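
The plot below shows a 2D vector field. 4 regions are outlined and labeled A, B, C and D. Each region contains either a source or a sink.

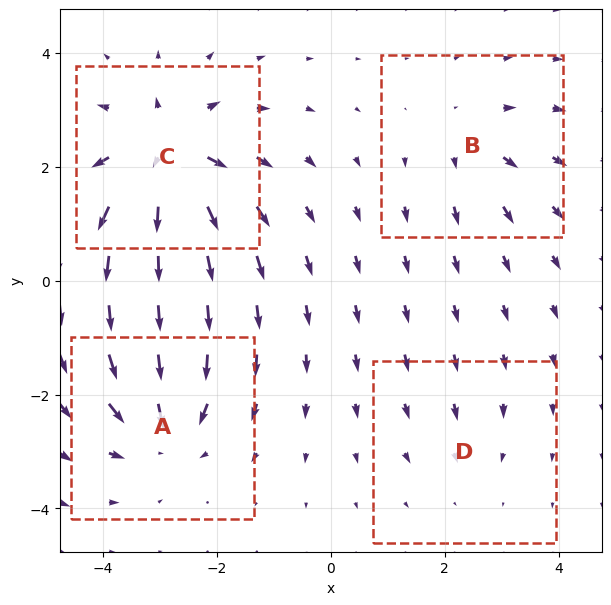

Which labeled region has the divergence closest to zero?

Divergence at each region's feature centre — A: about -6, B: about +4, C: about +8, D: about -2. Region D is closest to zero.

D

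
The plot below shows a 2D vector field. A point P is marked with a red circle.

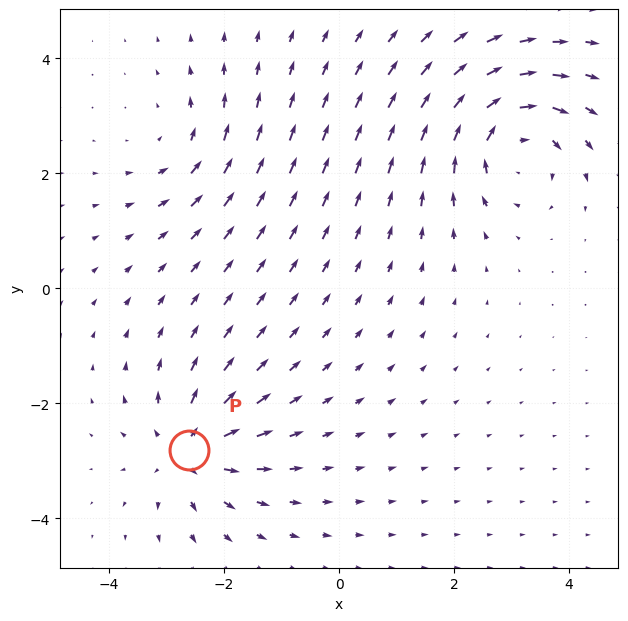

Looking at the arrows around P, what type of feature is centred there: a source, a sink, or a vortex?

source

At P (-2.6, -2.8) the arrows spread outward. Divergence about +5, curl ≈0 — positive divergence with near-zero curl is a source.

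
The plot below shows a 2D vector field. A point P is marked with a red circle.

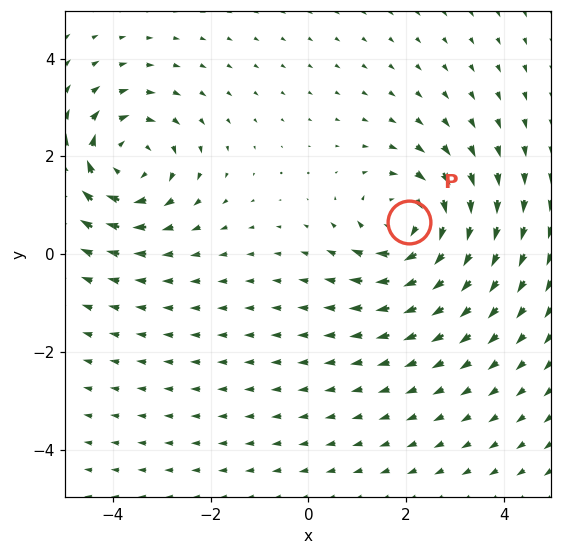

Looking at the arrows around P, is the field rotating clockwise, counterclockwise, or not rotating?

clockwise

Near P at (2.1, 0.6) the arrows circulate clockwise. The curl (z-component) there is about -3; negative curl means clockwise rotation.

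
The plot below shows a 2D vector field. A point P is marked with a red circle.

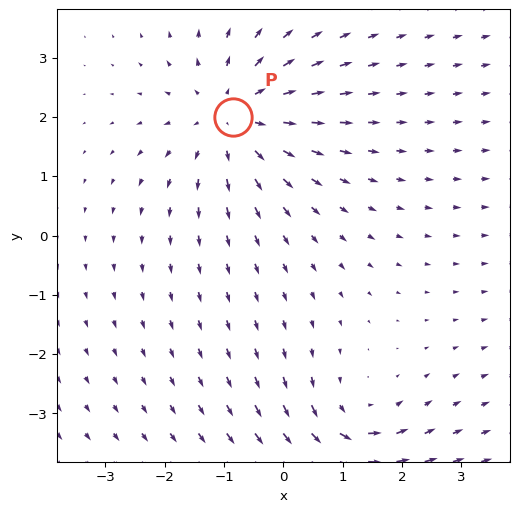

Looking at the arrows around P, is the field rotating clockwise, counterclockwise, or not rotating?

not rotating

Near P at (-0.9, 2.0) the arrows show no circulation. The curl there is ≈0.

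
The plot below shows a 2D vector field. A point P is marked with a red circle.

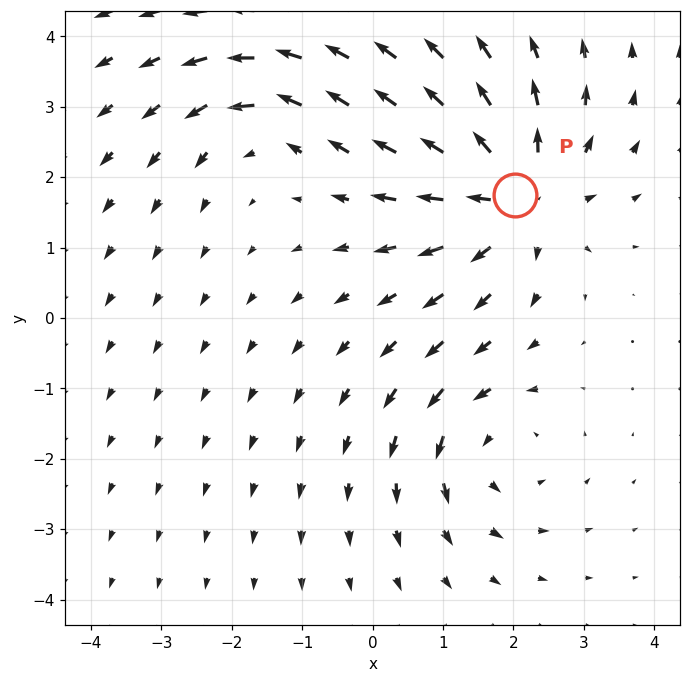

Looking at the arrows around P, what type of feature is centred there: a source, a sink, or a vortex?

source

At P (2.0, 1.7) the arrows spread outward. Divergence about +5, curl ≈0 — positive divergence with near-zero curl is a source.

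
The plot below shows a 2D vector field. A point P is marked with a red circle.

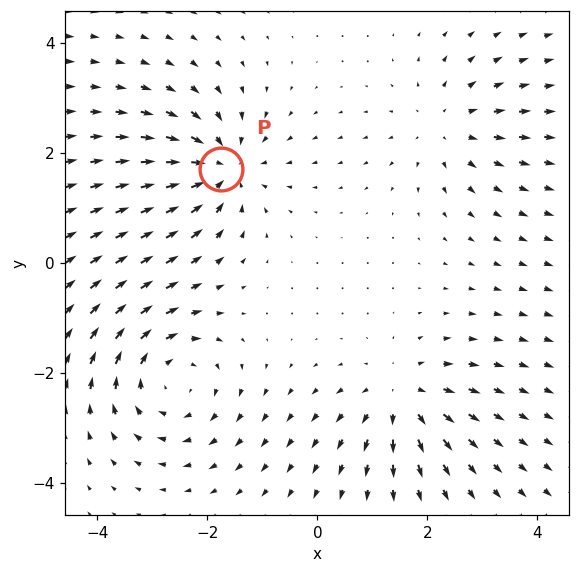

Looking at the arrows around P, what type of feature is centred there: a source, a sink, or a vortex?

sink

At P (-1.8, 1.7) the arrows converge inward. Divergence about -5, curl ≈0 — negative divergence with near-zero curl is a sink.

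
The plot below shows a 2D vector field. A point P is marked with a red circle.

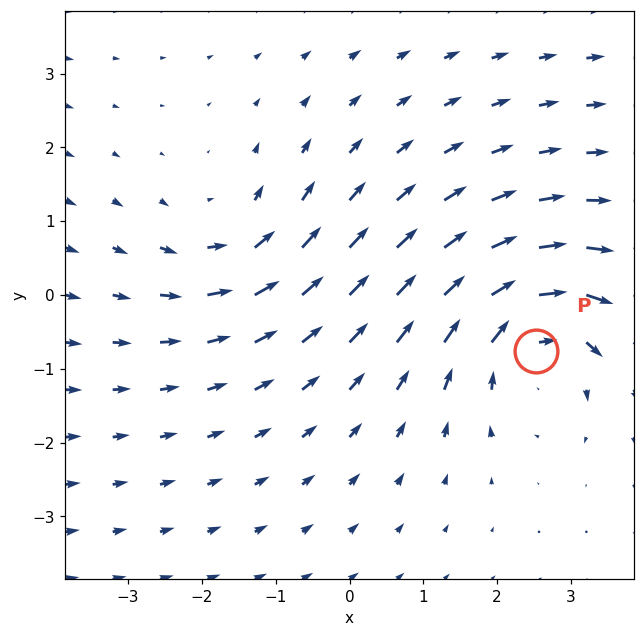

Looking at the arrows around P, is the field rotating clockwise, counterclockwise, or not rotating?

clockwise

Near P at (2.5, -0.8) the arrows circulate clockwise. The curl (z-component) there is about -4; negative curl means clockwise rotation.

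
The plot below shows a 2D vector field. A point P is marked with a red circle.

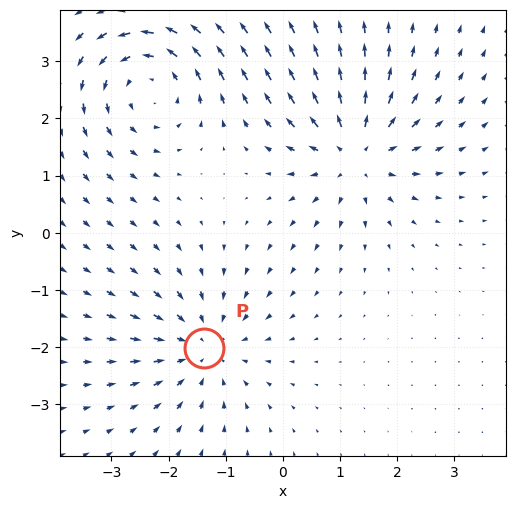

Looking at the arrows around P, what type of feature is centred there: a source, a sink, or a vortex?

At P (-1.4, -2.0) the arrows converge inward. Divergence about -4, curl ≈0 — negative divergence with near-zero curl is a sink.

sink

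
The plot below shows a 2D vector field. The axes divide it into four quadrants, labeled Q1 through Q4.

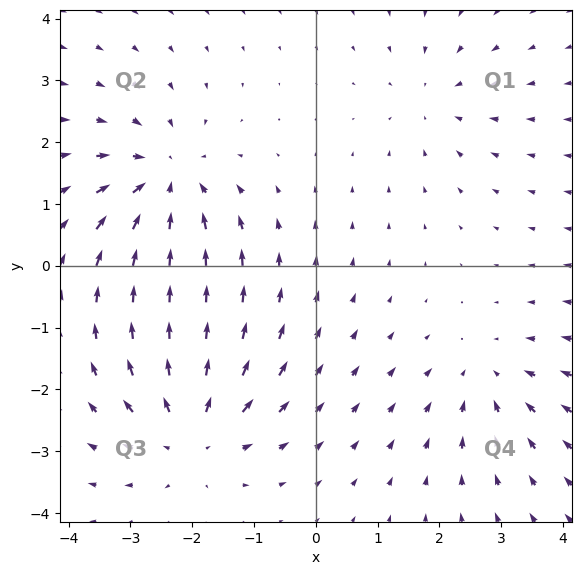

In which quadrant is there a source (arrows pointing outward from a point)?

Q3

The source sits at approximately (-2.0, -2.7), which lies in quadrant Q3. The divergence there is about +4, positive as expected for a source.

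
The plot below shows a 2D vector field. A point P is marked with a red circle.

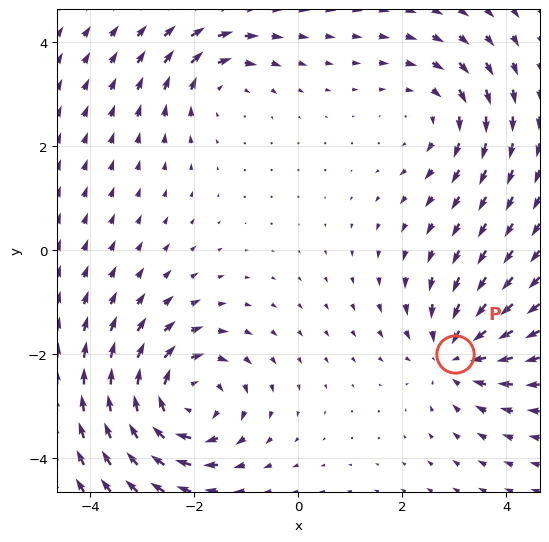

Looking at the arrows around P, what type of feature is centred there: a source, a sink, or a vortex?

At P (3.0, -2.0) the arrows converge inward. Divergence about -4, curl ≈0 — negative divergence with near-zero curl is a sink.

sink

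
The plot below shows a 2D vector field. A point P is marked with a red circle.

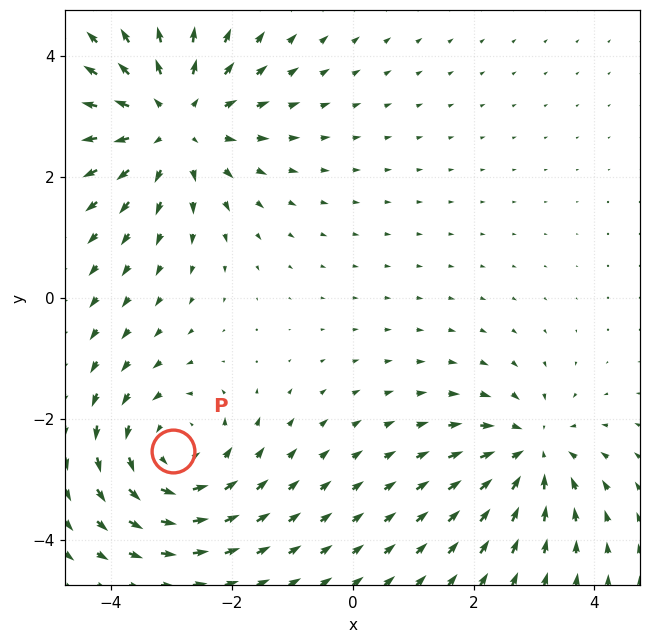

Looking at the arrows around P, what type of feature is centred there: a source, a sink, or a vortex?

vortex

At P (-3.0, -2.5) the arrows circulate counterclockwise. Divergence ≈0, curl about +4 — near-zero divergence with nonzero curl is a vortex.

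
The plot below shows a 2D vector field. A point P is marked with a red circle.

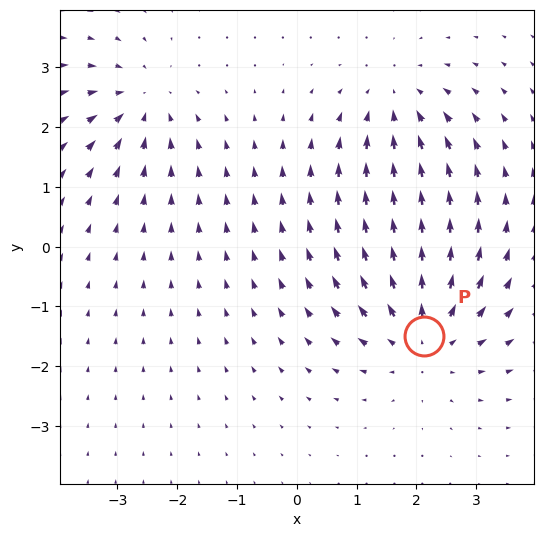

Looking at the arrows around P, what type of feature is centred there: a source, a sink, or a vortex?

source

At P (2.1, -1.5) the arrows spread outward. Divergence about +4, curl ≈0 — positive divergence with near-zero curl is a source.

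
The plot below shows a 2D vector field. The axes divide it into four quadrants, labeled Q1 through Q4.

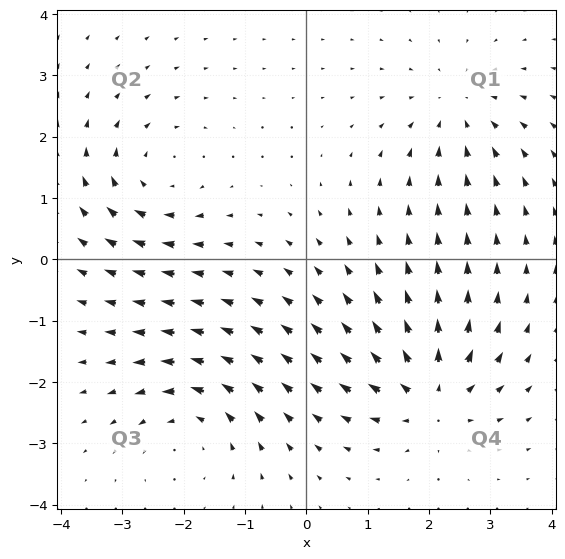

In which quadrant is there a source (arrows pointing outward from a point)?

The source sits at approximately (2.0, -2.2), which lies in quadrant Q4. The divergence there is about +5, positive as expected for a source.

Q4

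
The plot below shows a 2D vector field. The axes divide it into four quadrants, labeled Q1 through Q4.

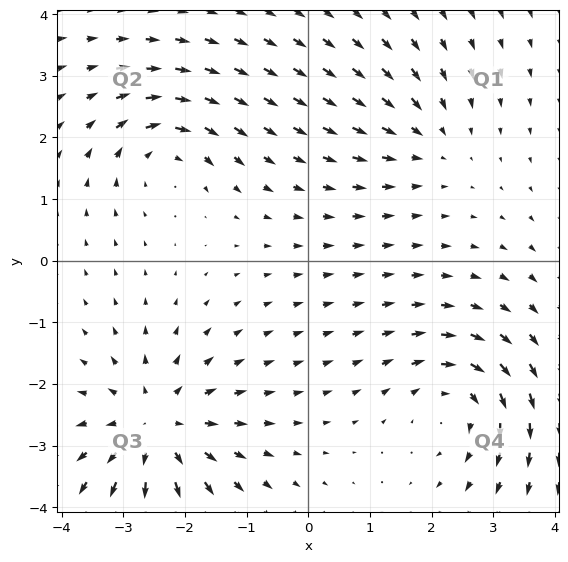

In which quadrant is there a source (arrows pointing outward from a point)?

The source sits at approximately (-2.5, -2.7), which lies in quadrant Q3. The divergence there is about +5, positive as expected for a source.

Q3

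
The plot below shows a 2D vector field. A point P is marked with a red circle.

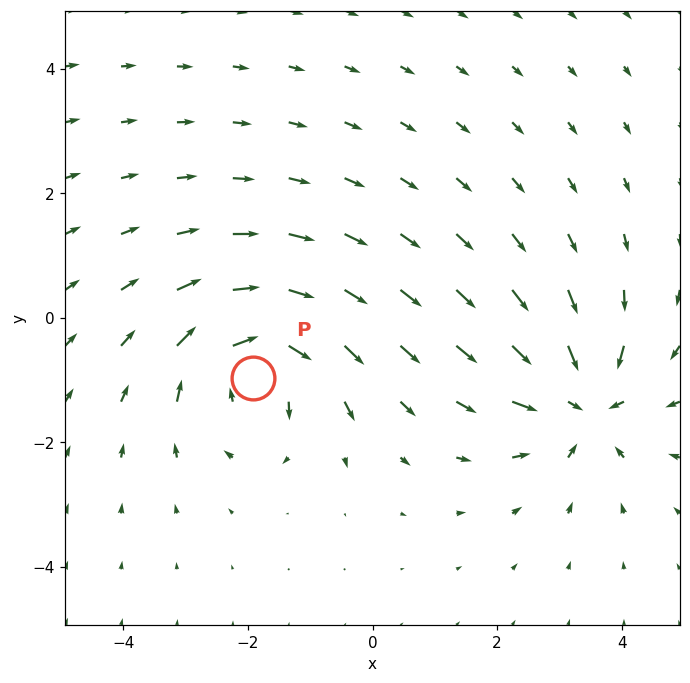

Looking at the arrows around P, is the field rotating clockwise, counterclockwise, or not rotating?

Near P at (-1.9, -1.0) the arrows circulate clockwise. The curl (z-component) there is about -5; negative curl means clockwise rotation.

clockwise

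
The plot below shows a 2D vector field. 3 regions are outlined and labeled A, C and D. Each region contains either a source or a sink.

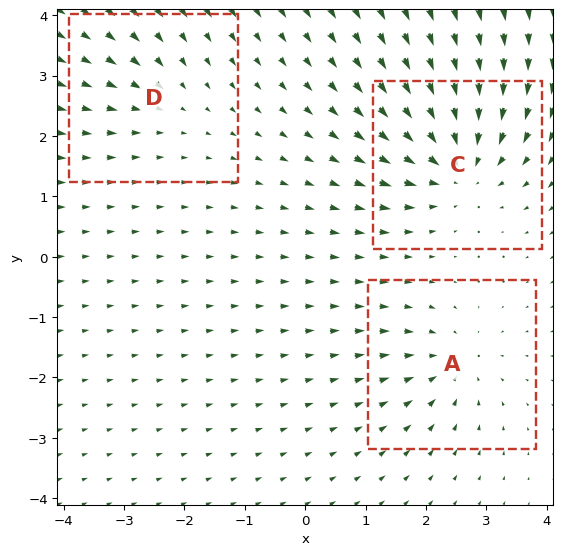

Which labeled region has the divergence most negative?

C

Divergence at each region's feature centre — A: about -4, C: about -6, D: about -2. Region C is most negative.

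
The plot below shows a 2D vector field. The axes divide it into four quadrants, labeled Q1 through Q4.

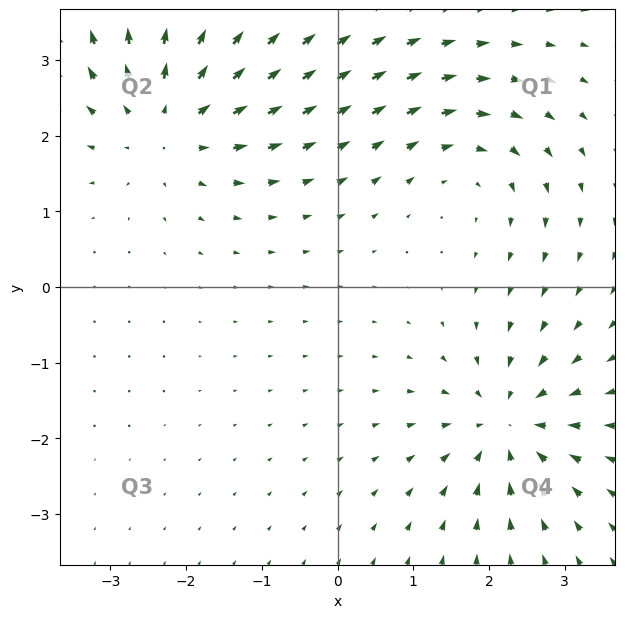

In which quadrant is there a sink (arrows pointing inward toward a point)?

Q4

The sink sits at approximately (2.2, -1.8), which lies in quadrant Q4. The divergence there is about -5, negative as expected for a sink.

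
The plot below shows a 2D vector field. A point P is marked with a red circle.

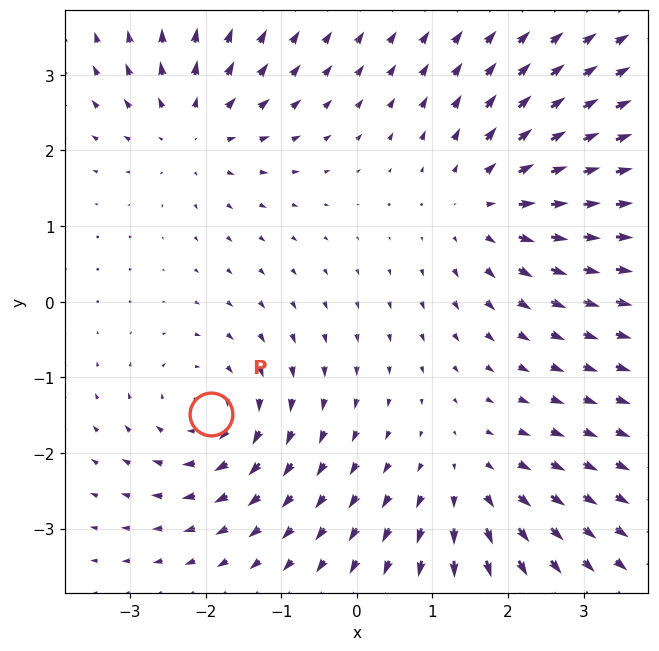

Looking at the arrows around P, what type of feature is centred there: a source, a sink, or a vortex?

vortex

At P (-1.9, -1.5) the arrows circulate clockwise. Divergence ≈0, curl about -5 — near-zero divergence with nonzero curl is a vortex.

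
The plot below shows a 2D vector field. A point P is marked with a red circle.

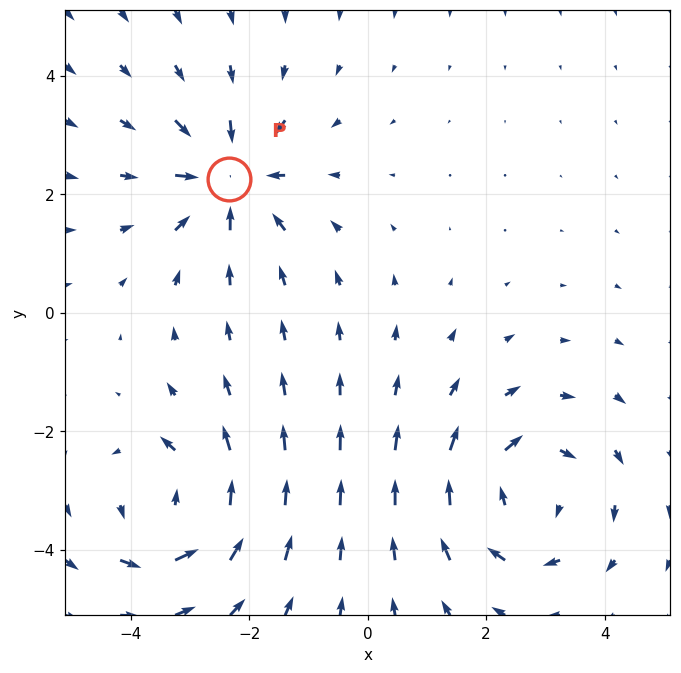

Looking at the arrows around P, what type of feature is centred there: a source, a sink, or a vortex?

At P (-2.3, 2.3) the arrows converge inward. Divergence about -4, curl ≈0 — negative divergence with near-zero curl is a sink.

sink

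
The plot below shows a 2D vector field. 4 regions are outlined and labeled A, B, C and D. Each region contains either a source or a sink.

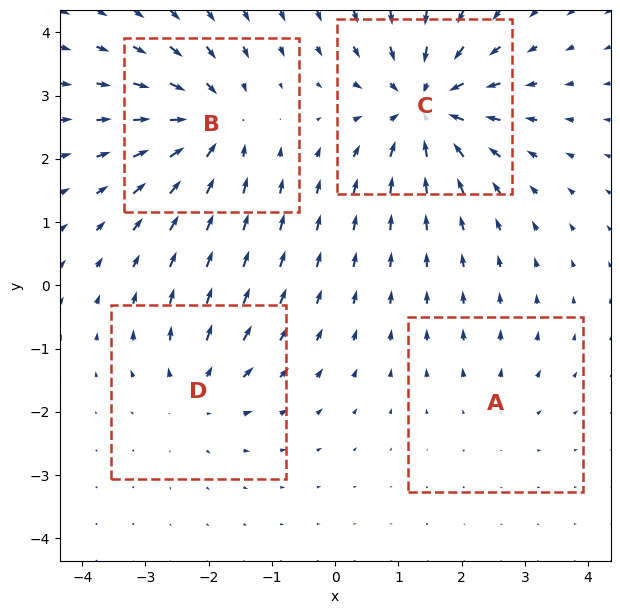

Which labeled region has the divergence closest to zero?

A

Divergence at each region's feature centre — A: about +2, B: about -6, C: about -7, D: about +4. Region A is closest to zero.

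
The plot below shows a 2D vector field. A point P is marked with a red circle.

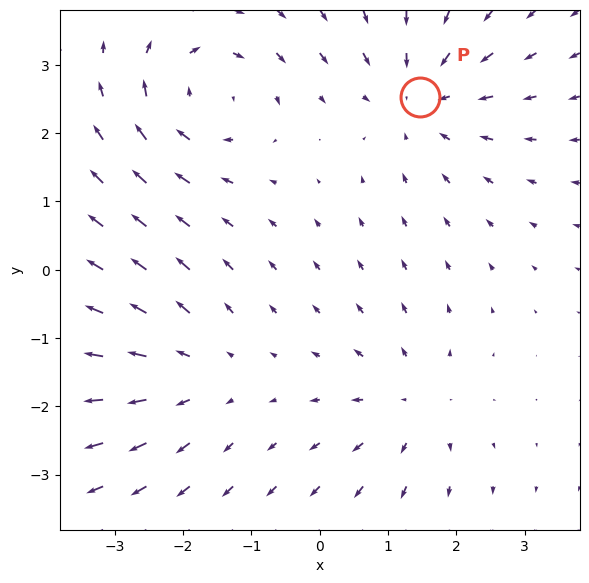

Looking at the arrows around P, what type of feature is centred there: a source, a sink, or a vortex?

At P (1.5, 2.5) the arrows converge inward. Divergence about -4, curl ≈0 — negative divergence with near-zero curl is a sink.

sink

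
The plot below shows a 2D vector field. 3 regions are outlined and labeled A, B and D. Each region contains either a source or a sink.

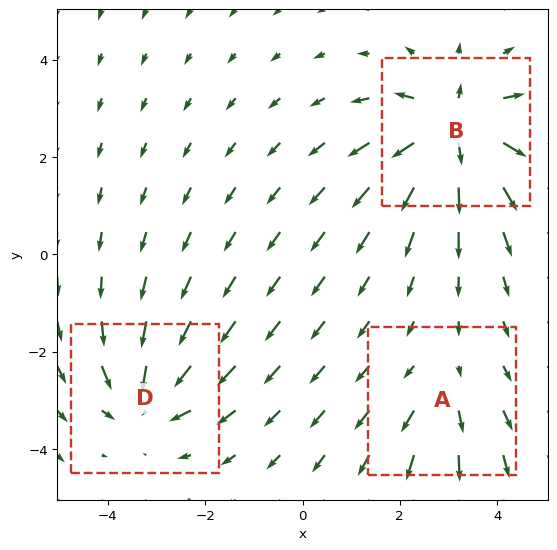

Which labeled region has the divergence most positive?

Divergence at each region's feature centre — A: about +2, B: about +6, D: about -4. Region B is most positive.

B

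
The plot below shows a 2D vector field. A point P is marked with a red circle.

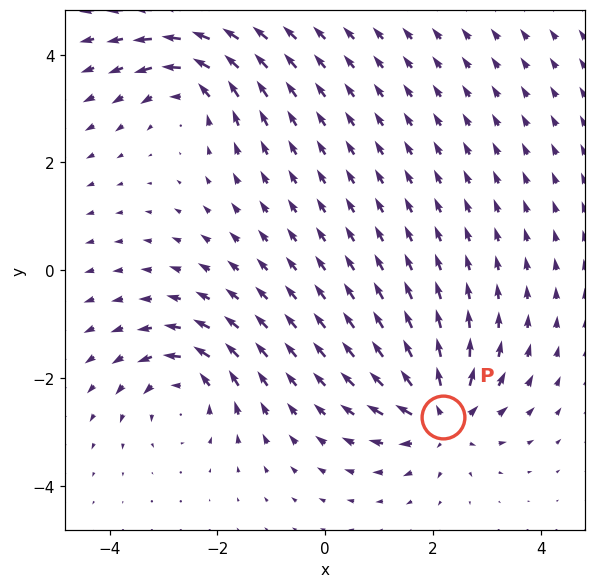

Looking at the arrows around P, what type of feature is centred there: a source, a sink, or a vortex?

At P (2.2, -2.7) the arrows spread outward. Divergence about +7, curl ≈0 — positive divergence with near-zero curl is a source.

source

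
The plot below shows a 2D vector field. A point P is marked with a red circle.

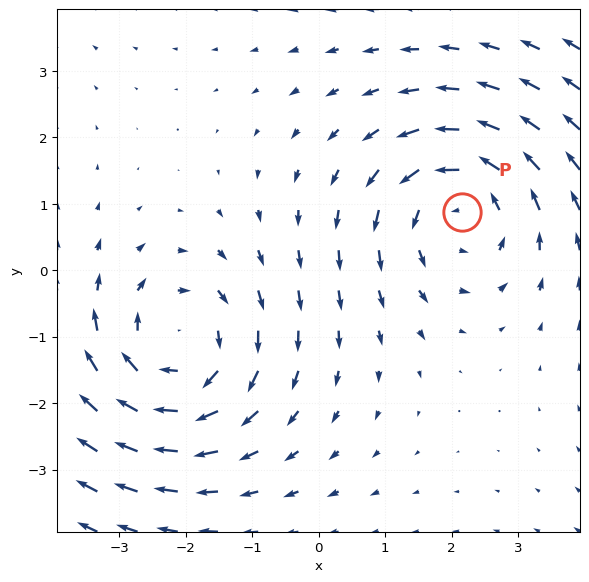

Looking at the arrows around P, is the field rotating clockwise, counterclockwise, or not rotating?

counterclockwise

Near P at (2.2, 0.9) the arrows circulate counterclockwise. The curl (z-component) there is about +4; positive curl means counterclockwise rotation.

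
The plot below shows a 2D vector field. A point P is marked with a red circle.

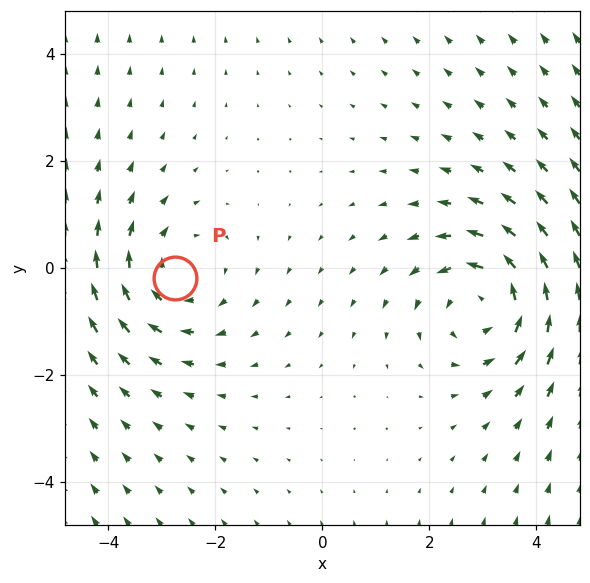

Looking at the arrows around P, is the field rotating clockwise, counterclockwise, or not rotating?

clockwise

Near P at (-2.8, -0.2) the arrows circulate clockwise. The curl (z-component) there is about -2; negative curl means clockwise rotation.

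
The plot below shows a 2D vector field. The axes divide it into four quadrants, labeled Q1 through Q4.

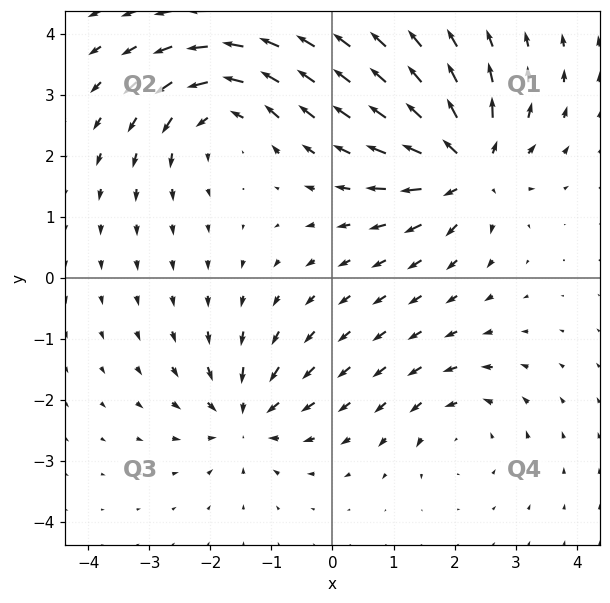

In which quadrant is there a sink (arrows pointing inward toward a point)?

Q3

The sink sits at approximately (-1.4, -2.3), which lies in quadrant Q3. The divergence there is about -5, negative as expected for a sink.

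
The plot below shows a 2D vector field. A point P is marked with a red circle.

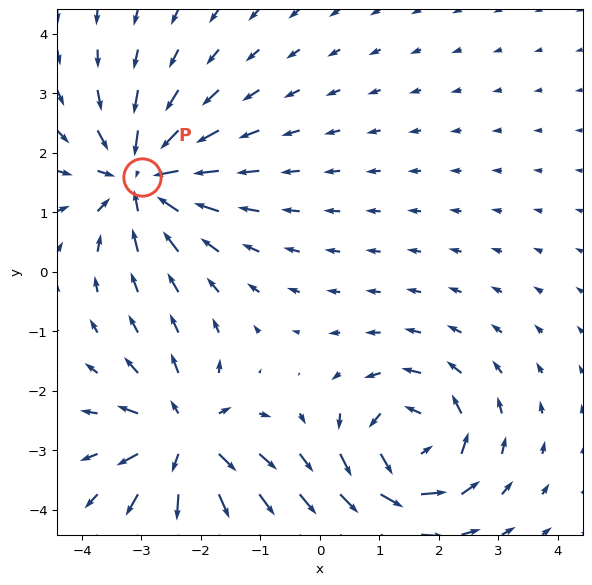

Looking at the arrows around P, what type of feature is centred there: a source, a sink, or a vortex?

sink

At P (-3.0, 1.6) the arrows converge inward. Divergence about -5, curl ≈0 — negative divergence with near-zero curl is a sink.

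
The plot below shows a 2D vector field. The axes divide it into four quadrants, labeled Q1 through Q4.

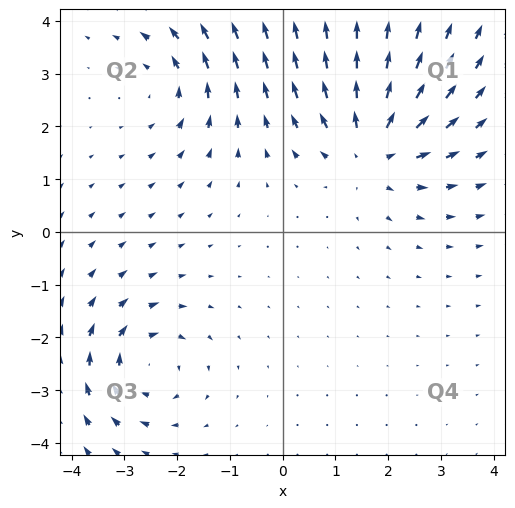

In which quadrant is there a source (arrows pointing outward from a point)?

The source sits at approximately (1.7, 1.6), which lies in quadrant Q1. The divergence there is about +4, positive as expected for a source.

Q1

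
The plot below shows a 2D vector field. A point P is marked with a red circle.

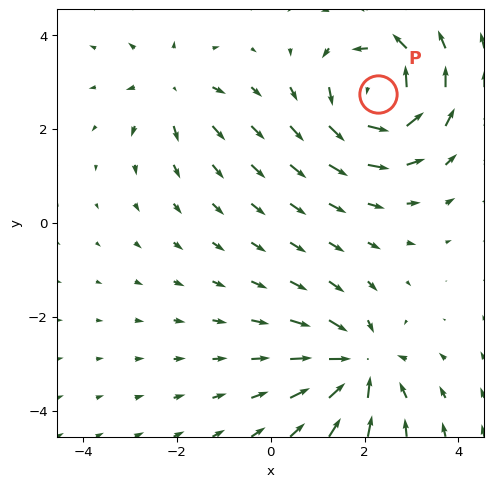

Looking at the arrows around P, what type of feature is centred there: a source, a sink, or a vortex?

vortex

At P (2.3, 2.8) the arrows circulate counterclockwise. Divergence ≈0, curl about +6 — near-zero divergence with nonzero curl is a vortex.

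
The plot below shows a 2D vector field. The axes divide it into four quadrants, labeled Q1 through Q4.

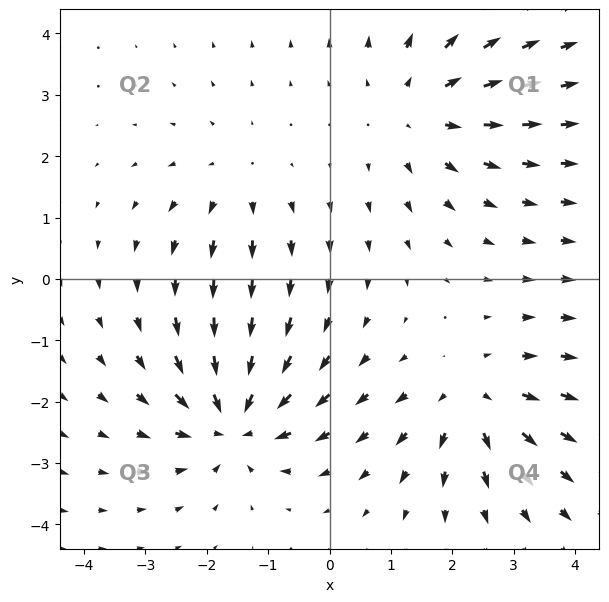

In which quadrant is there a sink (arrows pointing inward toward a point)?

Q3

The sink sits at approximately (-1.6, -2.3), which lies in quadrant Q3. The divergence there is about -6, negative as expected for a sink.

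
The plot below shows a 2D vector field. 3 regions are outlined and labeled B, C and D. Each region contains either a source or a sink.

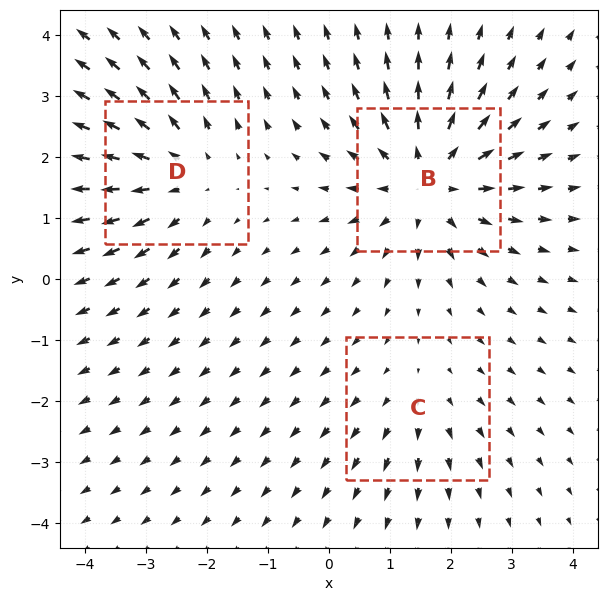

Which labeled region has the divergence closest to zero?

C

Divergence at each region's feature centre — B: about +4, C: about +2, D: about +3. Region C is closest to zero.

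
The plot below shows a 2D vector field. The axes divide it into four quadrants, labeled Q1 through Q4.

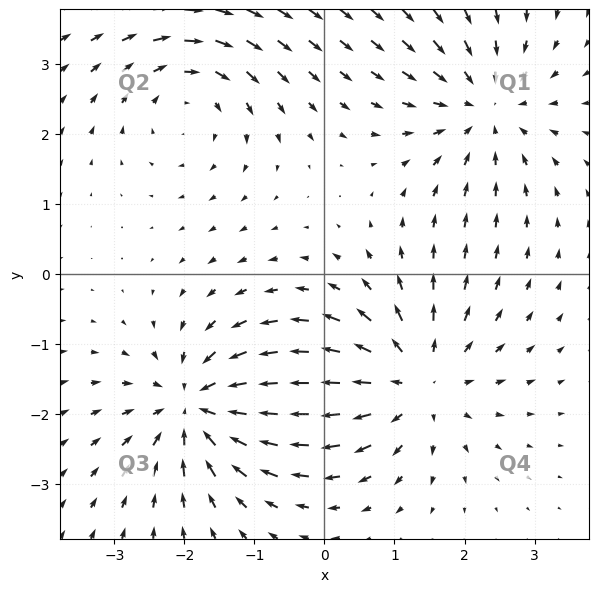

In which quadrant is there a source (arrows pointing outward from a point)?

Q4

The source sits at approximately (1.3, -1.5), which lies in quadrant Q4. The divergence there is about +4, positive as expected for a source.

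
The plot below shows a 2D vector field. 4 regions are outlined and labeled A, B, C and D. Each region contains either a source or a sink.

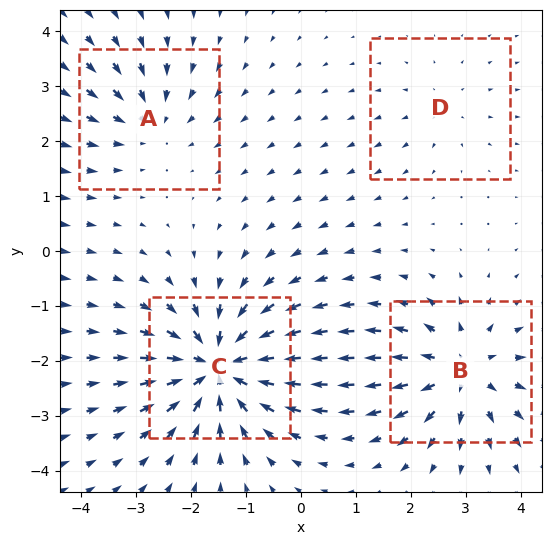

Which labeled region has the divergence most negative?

Divergence at each region's feature centre — A: about -4, B: about +5, C: about -7, D: about +2. Region C is most negative.

C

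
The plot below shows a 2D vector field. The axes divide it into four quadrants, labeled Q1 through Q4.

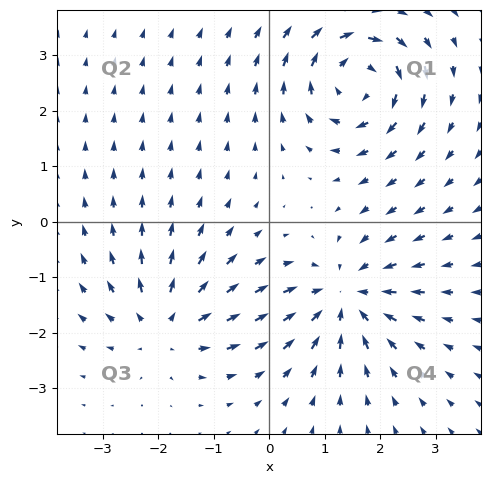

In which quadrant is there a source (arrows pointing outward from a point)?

Q3

The source sits at approximately (-1.9, -1.9), which lies in quadrant Q3. The divergence there is about +4, positive as expected for a source.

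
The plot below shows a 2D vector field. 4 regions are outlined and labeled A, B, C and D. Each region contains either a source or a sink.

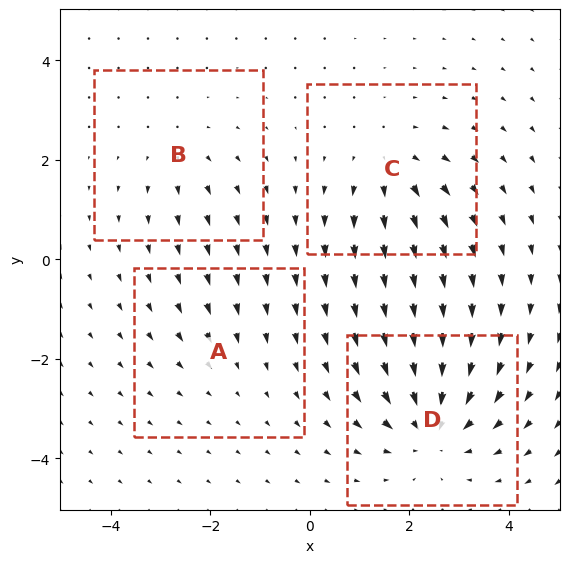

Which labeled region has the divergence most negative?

Divergence at each region's feature centre — A: about -2, B: about +3, C: about +4, D: about -6. Region D is most negative.

D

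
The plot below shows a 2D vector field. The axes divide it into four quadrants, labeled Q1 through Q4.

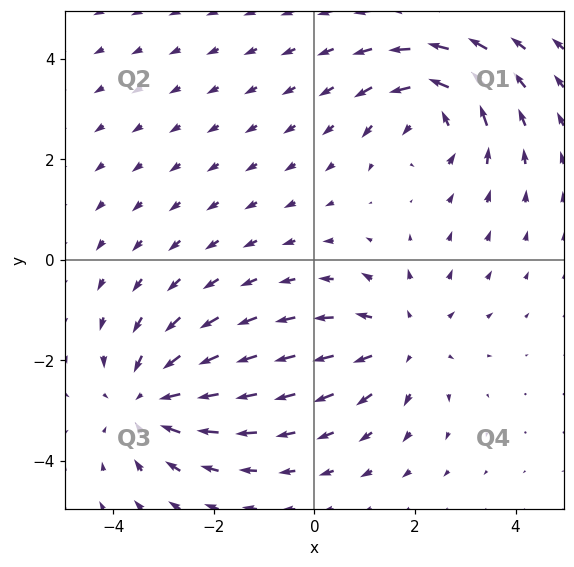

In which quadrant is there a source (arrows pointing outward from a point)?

Q4

The source sits at approximately (1.8, -1.6), which lies in quadrant Q4. The divergence there is about +3, positive as expected for a source.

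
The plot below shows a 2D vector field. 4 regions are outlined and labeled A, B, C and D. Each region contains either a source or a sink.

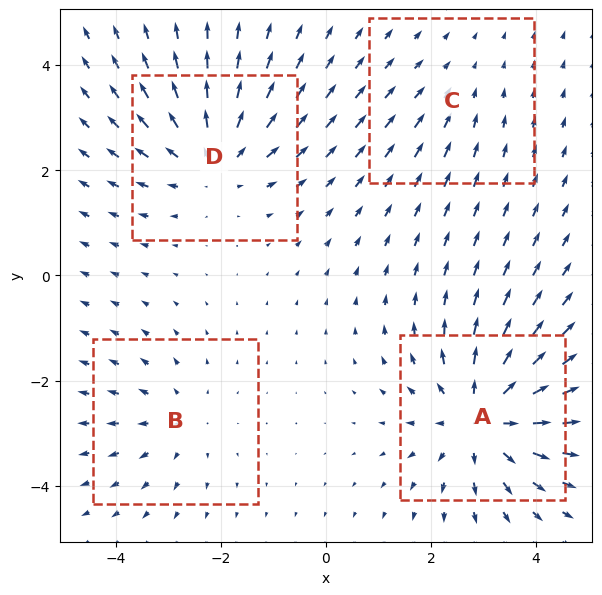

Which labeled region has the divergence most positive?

A

Divergence at each region's feature centre — A: about +6, B: about +3, C: about -2, D: about +5. Region A is most positive.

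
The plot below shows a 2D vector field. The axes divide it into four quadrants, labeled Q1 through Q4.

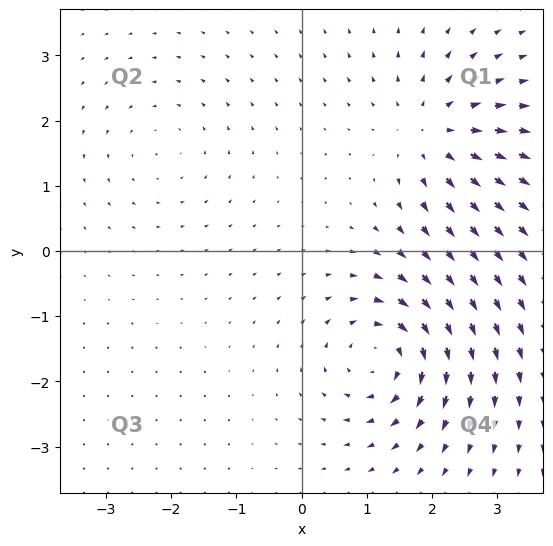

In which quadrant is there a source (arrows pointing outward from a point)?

The source sits at approximately (2.0, 1.8), which lies in quadrant Q1. The divergence there is about +5, positive as expected for a source.

Q1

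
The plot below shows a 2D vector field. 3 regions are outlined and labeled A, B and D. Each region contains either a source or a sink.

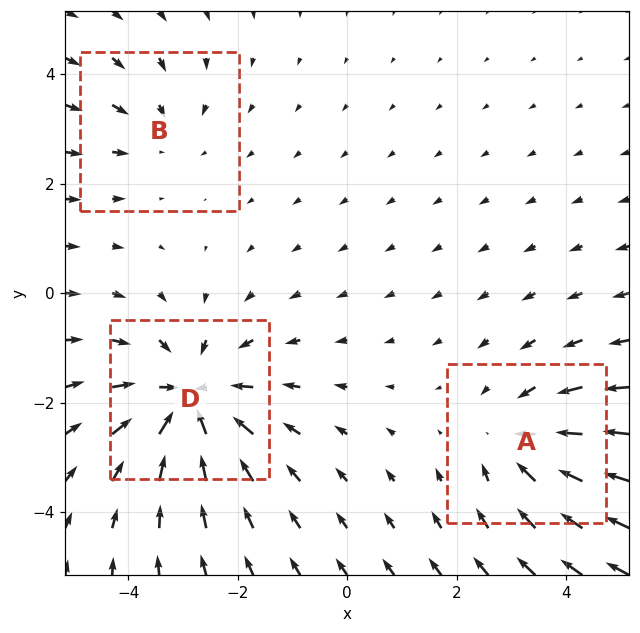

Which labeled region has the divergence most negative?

Divergence at each region's feature centre — A: about -3, B: about -2, D: about -4. Region D is most negative.

D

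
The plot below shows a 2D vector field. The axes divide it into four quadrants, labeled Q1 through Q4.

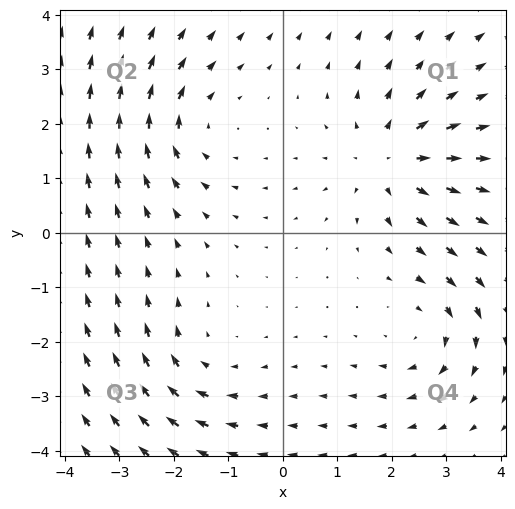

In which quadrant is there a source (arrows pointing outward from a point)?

Q1

The source sits at approximately (2.0, 1.4), which lies in quadrant Q1. The divergence there is about +4, positive as expected for a source.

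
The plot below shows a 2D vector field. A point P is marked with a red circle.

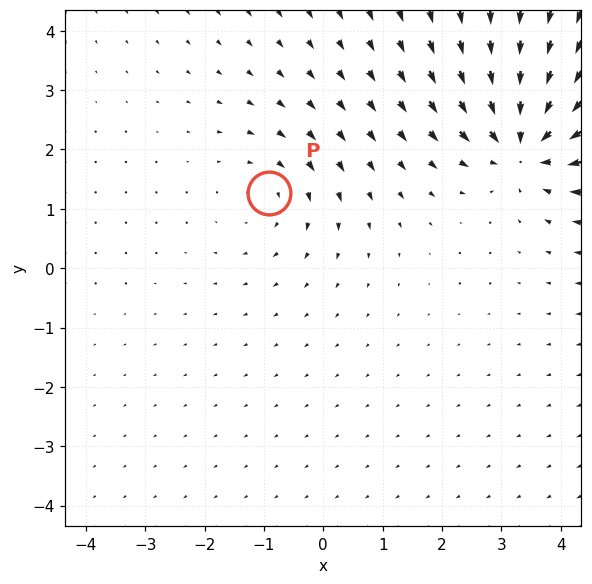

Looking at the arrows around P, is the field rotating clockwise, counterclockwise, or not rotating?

clockwise

Near P at (-0.9, 1.3) the arrows circulate clockwise. The curl (z-component) there is about -2; negative curl means clockwise rotation.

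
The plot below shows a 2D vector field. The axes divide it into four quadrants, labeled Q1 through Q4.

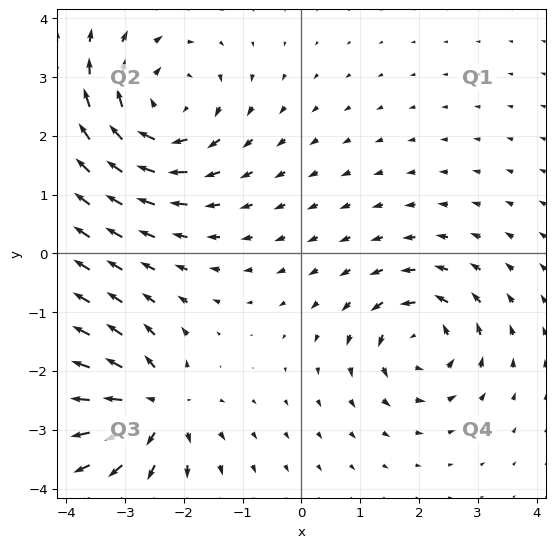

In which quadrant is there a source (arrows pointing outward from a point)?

Q3

The source sits at approximately (-2.5, -2.6), which lies in quadrant Q3. The divergence there is about +6, positive as expected for a source.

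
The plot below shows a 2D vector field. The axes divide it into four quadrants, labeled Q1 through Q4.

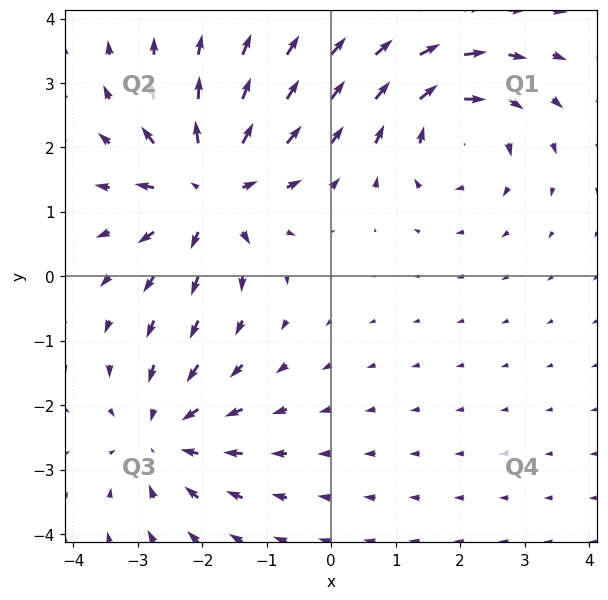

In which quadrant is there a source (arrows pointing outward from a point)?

Q2

The source sits at approximately (-1.9, 1.3), which lies in quadrant Q2. The divergence there is about +6, positive as expected for a source.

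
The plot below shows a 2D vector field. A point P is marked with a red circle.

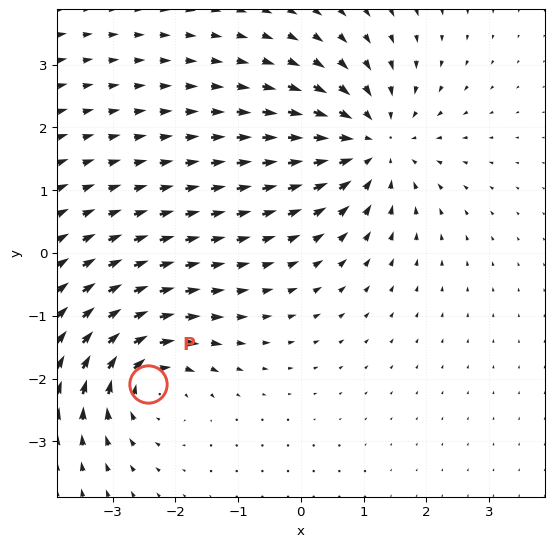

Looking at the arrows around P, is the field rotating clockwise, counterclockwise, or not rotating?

clockwise

Near P at (-2.4, -2.1) the arrows circulate clockwise. The curl (z-component) there is about -5; negative curl means clockwise rotation.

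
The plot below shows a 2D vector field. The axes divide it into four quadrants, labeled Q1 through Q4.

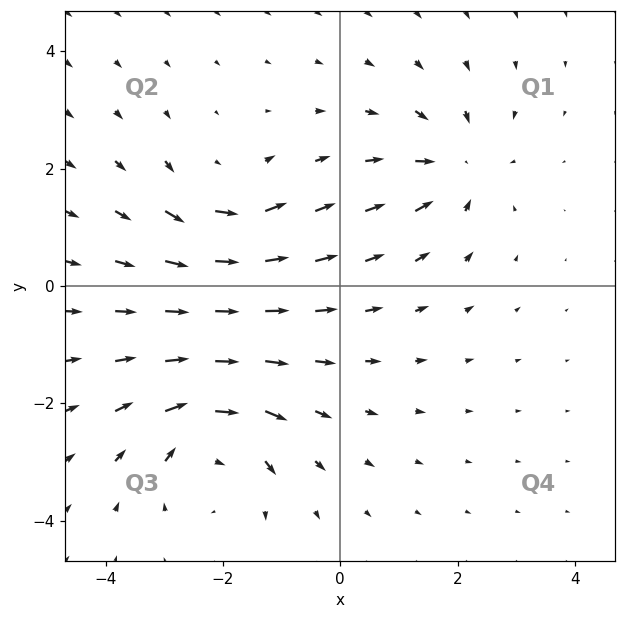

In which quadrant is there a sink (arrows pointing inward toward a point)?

Q1

The sink sits at approximately (2.0, 2.0), which lies in quadrant Q1. The divergence there is about -5, negative as expected for a sink.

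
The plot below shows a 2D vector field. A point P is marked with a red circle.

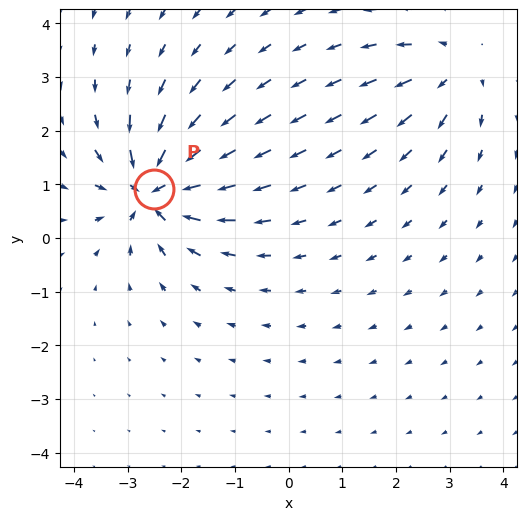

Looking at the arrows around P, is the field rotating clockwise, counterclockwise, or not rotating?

Near P at (-2.5, 0.9) the arrows show no circulation. The curl there is ≈0.

not rotating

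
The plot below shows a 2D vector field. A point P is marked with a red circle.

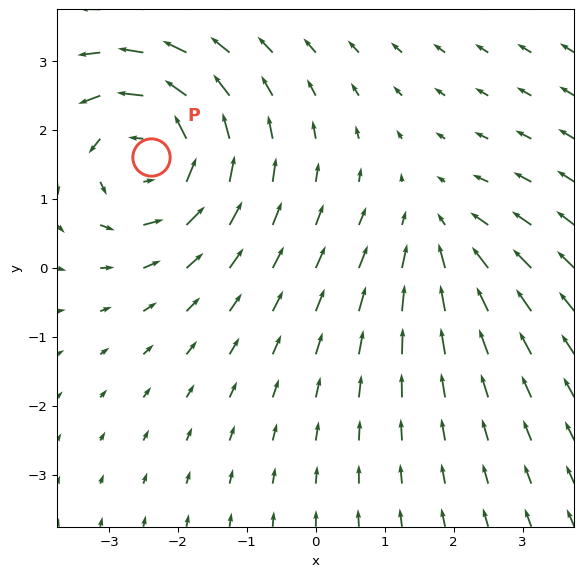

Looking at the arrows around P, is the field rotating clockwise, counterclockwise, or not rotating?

Near P at (-2.4, 1.6) the arrows circulate counterclockwise. The curl (z-component) there is about +5; positive curl means counterclockwise rotation.

counterclockwise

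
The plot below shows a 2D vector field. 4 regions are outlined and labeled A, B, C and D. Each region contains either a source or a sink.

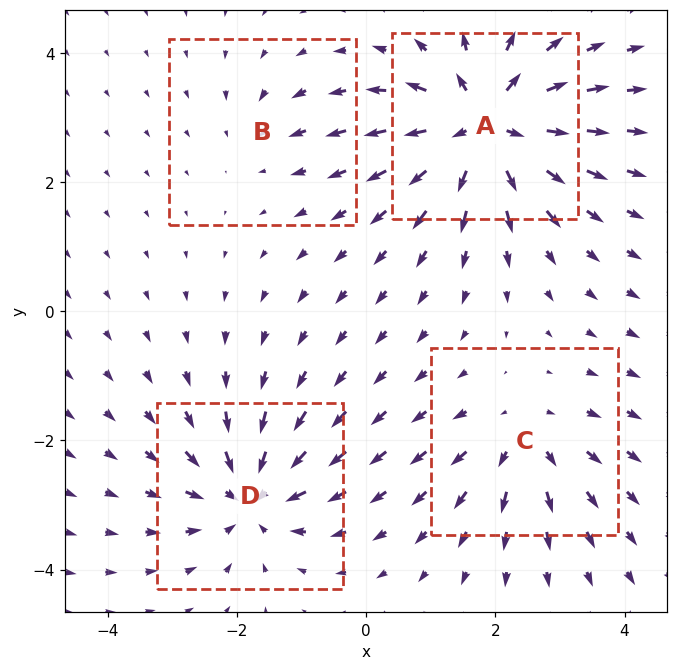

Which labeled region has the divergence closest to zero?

B

Divergence at each region's feature centre — A: about +8, B: about -2, C: about +4, D: about -6. Region B is closest to zero.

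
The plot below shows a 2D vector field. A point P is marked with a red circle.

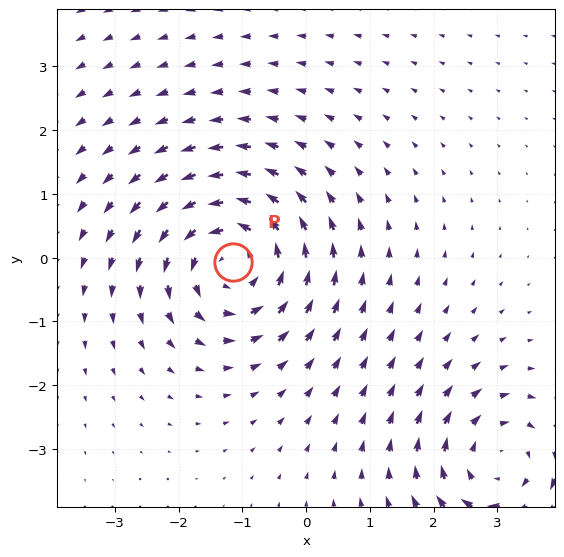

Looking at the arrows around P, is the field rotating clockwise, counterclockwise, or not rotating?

counterclockwise

Near P at (-1.1, -0.1) the arrows circulate counterclockwise. The curl (z-component) there is about +5; positive curl means counterclockwise rotation.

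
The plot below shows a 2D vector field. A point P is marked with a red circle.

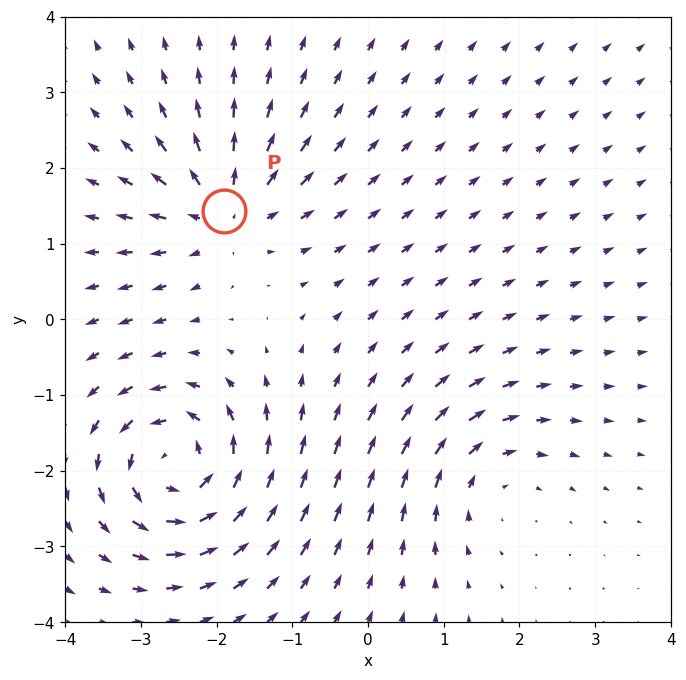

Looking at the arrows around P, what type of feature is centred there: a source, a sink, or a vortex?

source

At P (-1.9, 1.4) the arrows spread outward. Divergence about +4, curl ≈0 — positive divergence with near-zero curl is a source.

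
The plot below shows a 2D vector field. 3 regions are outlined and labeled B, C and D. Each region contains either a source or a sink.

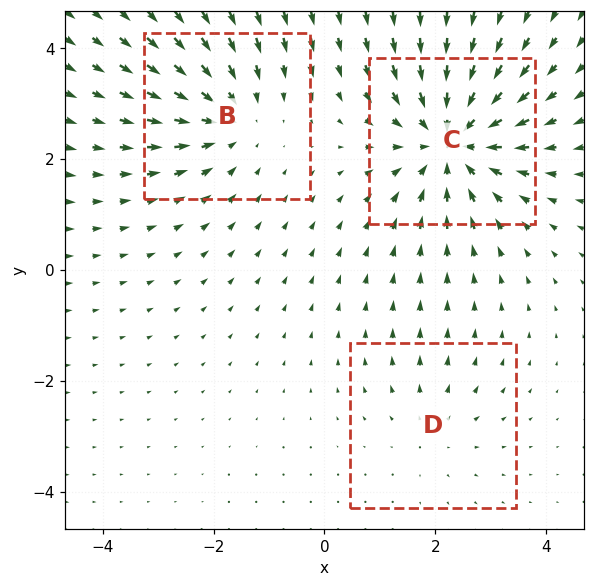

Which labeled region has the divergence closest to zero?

Divergence at each region's feature centre — B: about -3, C: about -5, D: about +2. Region D is closest to zero.

D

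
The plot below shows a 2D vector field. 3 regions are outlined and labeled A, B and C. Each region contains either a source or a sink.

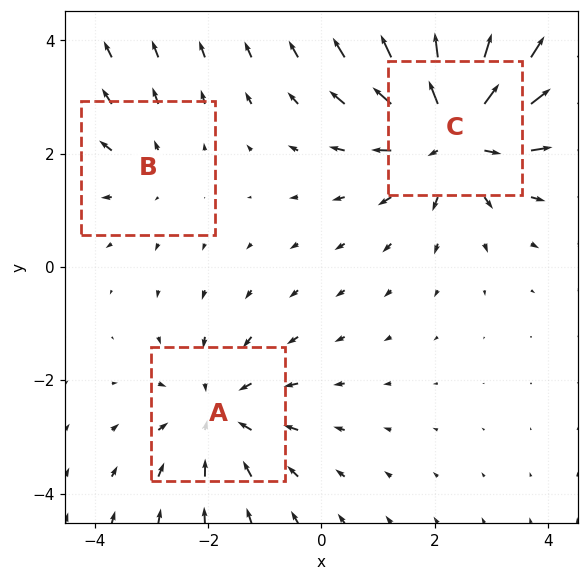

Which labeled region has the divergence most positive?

Divergence at each region's feature centre — A: about -3, B: about +2, C: about +5. Region C is most positive.

C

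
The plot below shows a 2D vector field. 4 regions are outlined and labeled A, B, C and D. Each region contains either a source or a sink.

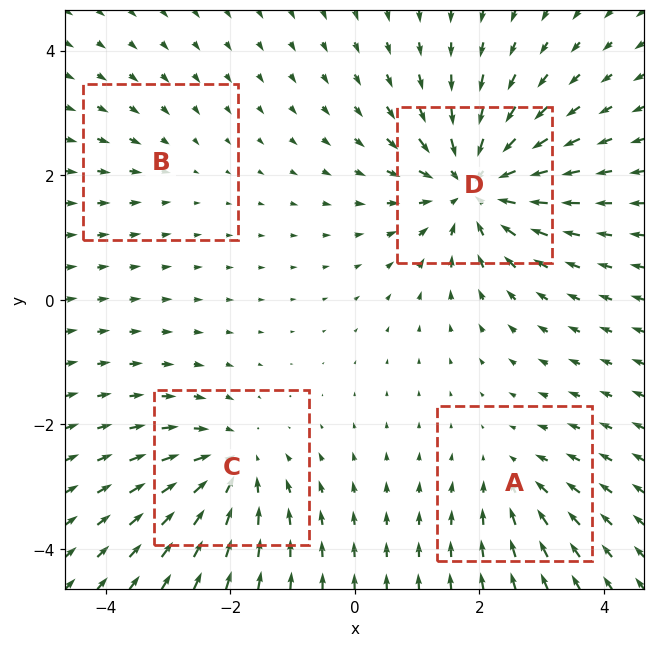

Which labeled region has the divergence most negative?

Divergence at each region's feature centre — A: about -3, B: about -2, C: about -5, D: about -8. Region D is most negative.

D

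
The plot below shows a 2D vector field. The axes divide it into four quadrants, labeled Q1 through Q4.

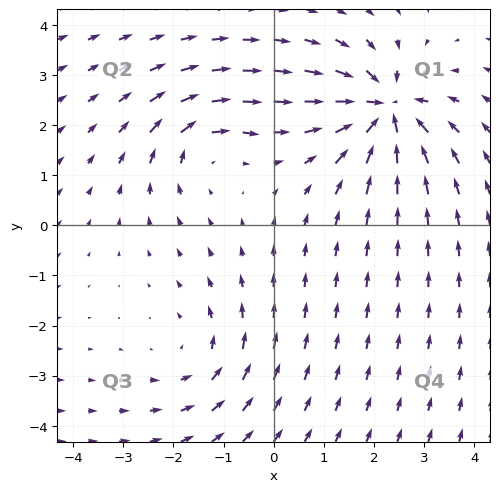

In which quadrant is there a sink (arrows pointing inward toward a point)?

The sink sits at approximately (2.2, 2.3), which lies in quadrant Q1. The divergence there is about -6, negative as expected for a sink.

Q1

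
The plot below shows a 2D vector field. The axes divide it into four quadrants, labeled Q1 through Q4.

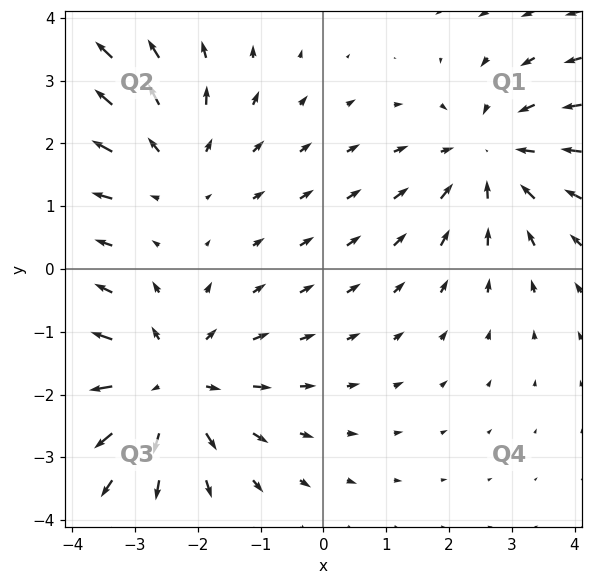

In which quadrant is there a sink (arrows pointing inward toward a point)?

Q1

The sink sits at approximately (2.6, 1.8), which lies in quadrant Q1. The divergence there is about -3, negative as expected for a sink.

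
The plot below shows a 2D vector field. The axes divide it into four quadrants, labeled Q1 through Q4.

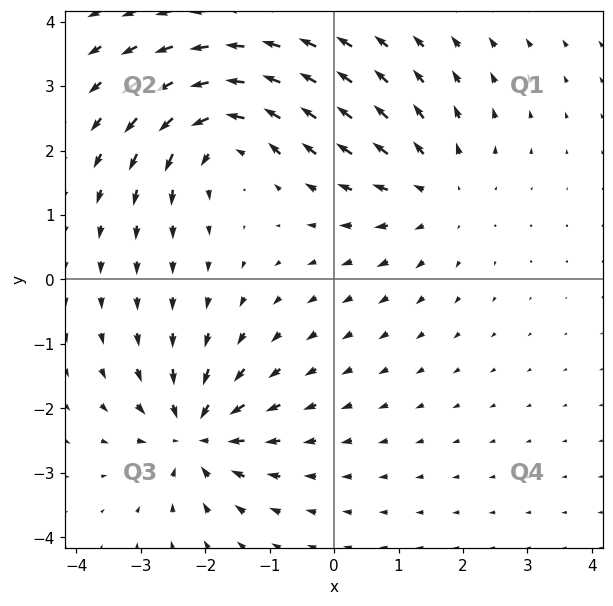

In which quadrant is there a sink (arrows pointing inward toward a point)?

The sink sits at approximately (-2.2, -2.4), which lies in quadrant Q3. The divergence there is about -5, negative as expected for a sink.

Q3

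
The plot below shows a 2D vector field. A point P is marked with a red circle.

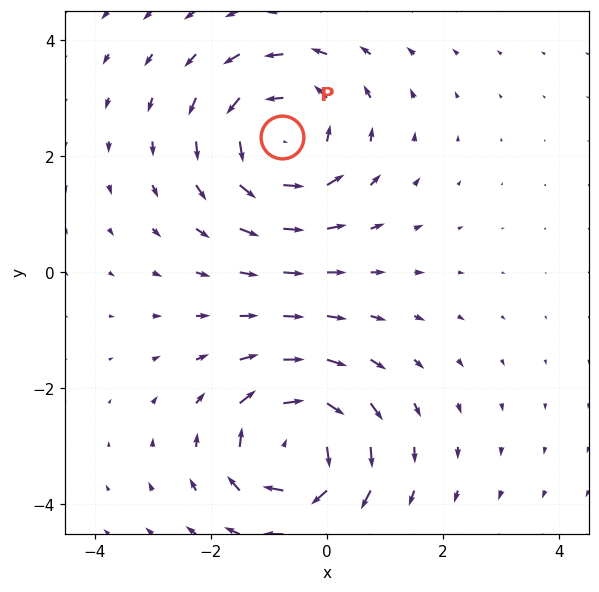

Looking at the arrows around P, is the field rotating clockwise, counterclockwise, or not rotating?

Near P at (-0.8, 2.3) the arrows circulate counterclockwise. The curl (z-component) there is about +3; positive curl means counterclockwise rotation.

counterclockwise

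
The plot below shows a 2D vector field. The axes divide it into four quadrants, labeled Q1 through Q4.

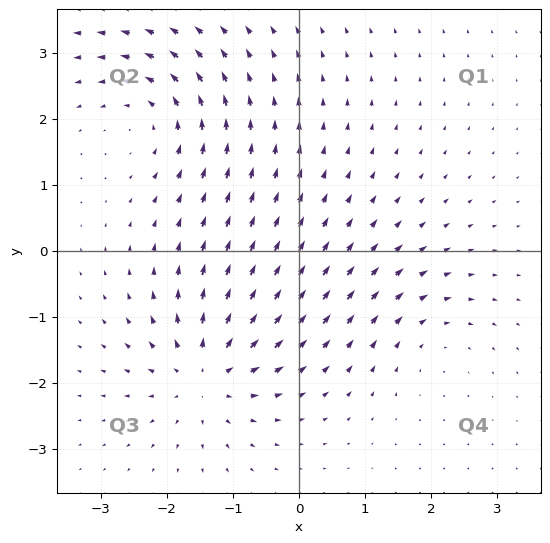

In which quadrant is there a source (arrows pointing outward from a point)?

The source sits at approximately (-1.4, -1.9), which lies in quadrant Q3. The divergence there is about +5, positive as expected for a source.

Q3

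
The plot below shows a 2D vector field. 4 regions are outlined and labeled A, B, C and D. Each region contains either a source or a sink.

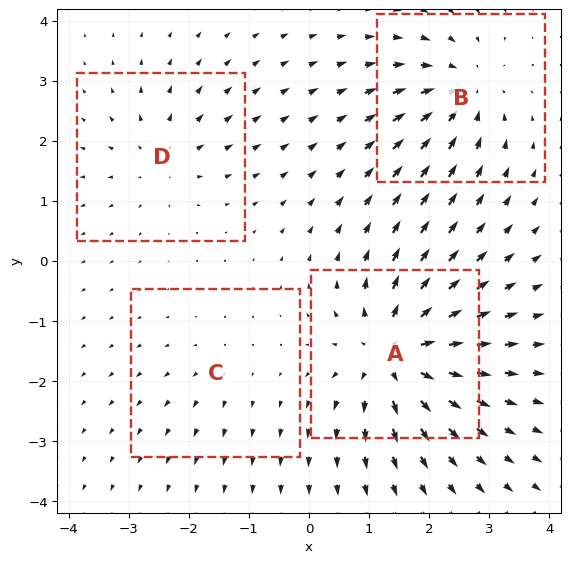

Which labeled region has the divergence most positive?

Divergence at each region's feature centre — A: about +8, B: about -6, C: about +2, D: about +4. Region A is most positive.

A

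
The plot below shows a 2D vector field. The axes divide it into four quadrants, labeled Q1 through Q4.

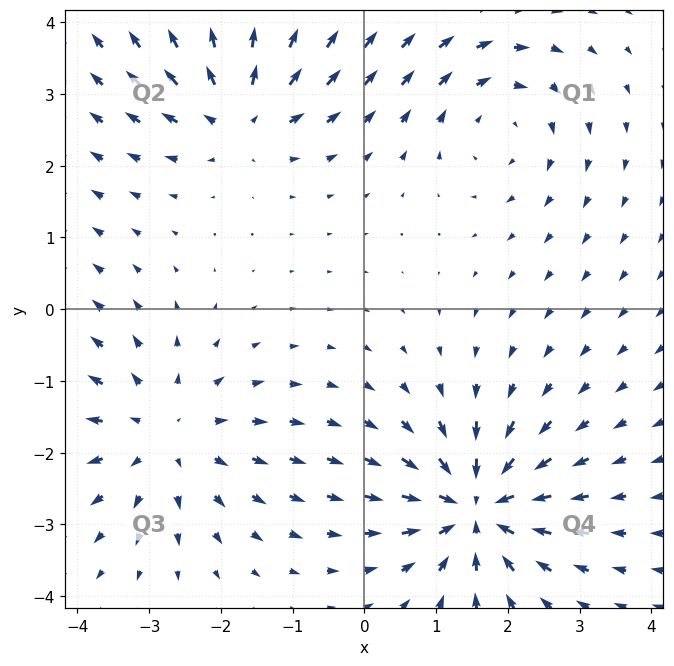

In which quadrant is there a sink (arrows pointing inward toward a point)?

Q4

The sink sits at approximately (1.6, -2.8), which lies in quadrant Q4. The divergence there is about -7, negative as expected for a sink.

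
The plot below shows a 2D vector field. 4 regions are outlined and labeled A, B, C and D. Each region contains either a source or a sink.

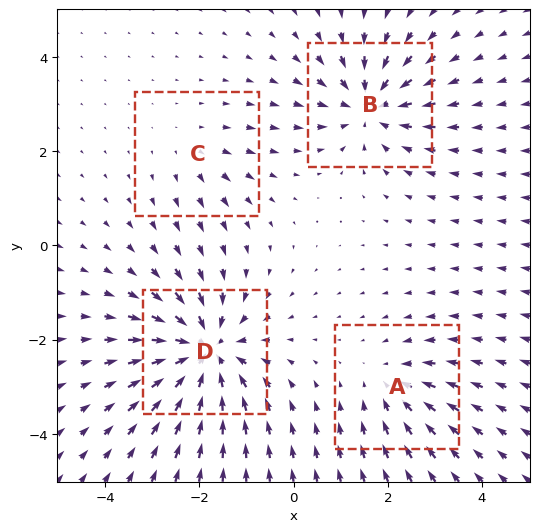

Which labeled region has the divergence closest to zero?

C

Divergence at each region's feature centre — A: about -4, B: about -6, C: about +2, D: about -7. Region C is closest to zero.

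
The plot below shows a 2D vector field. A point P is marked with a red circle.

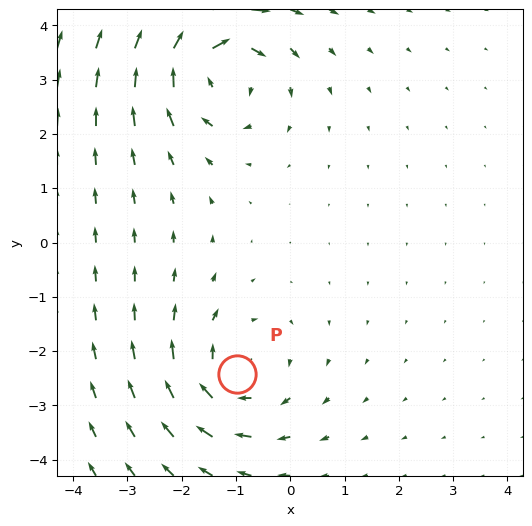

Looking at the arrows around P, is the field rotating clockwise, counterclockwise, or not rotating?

clockwise

Near P at (-1.0, -2.4) the arrows circulate clockwise. The curl (z-component) there is about -4; negative curl means clockwise rotation.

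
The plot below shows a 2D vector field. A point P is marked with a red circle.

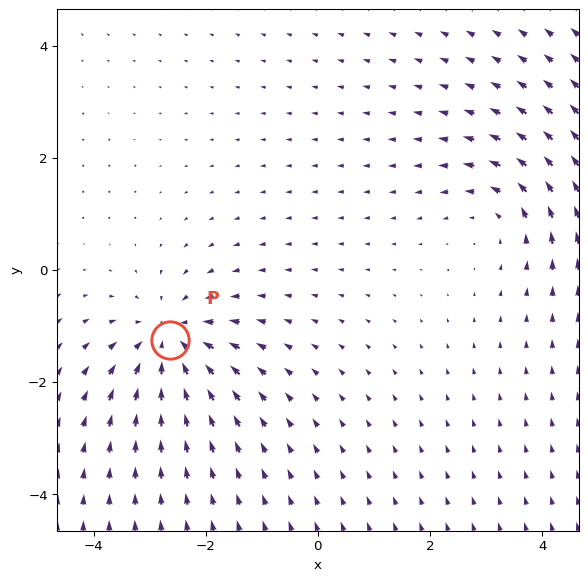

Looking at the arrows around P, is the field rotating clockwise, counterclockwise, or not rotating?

not rotating

Near P at (-2.6, -1.3) the arrows show no circulation. The curl there is ≈0.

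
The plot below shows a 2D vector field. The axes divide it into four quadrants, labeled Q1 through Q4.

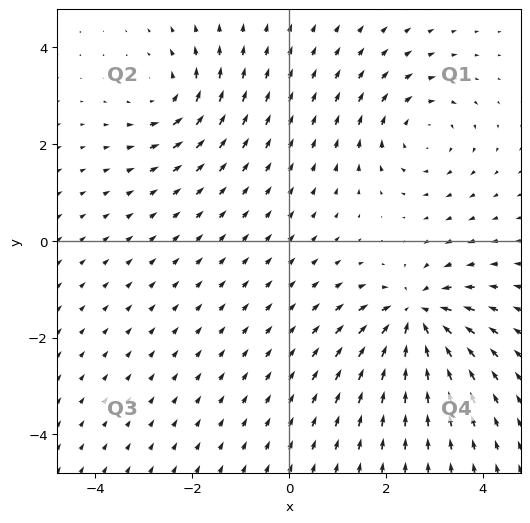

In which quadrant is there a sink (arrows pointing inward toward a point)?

The sink sits at approximately (2.6, -1.6), which lies in quadrant Q4. The divergence there is about -6, negative as expected for a sink.

Q4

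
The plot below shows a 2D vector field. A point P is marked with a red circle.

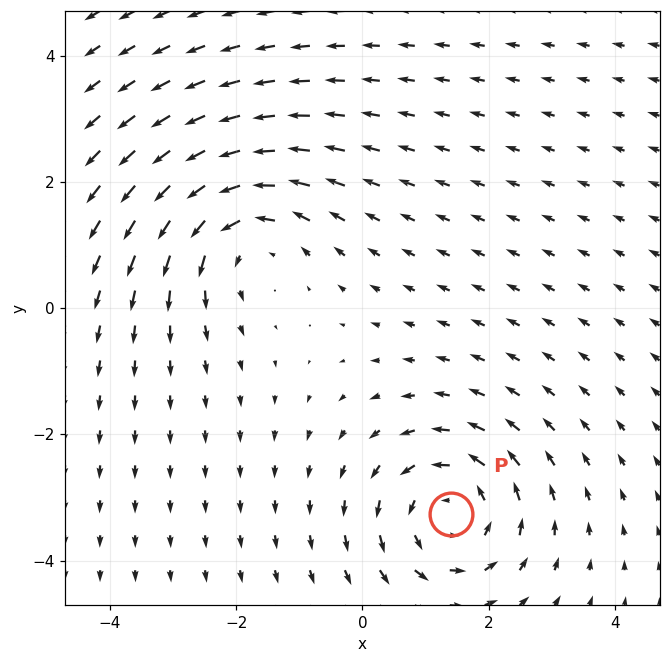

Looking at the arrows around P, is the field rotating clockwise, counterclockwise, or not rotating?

counterclockwise

Near P at (1.4, -3.3) the arrows circulate counterclockwise. The curl (z-component) there is about +5; positive curl means counterclockwise rotation.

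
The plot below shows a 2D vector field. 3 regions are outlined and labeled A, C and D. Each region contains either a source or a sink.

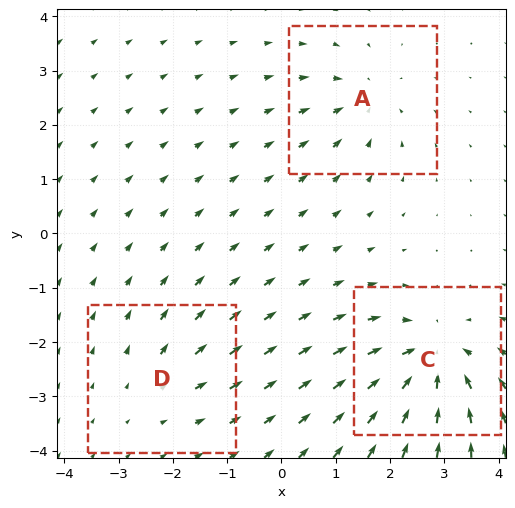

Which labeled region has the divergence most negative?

Divergence at each region's feature centre — A: about -3, C: about -6, D: about +2. Region C is most negative.

C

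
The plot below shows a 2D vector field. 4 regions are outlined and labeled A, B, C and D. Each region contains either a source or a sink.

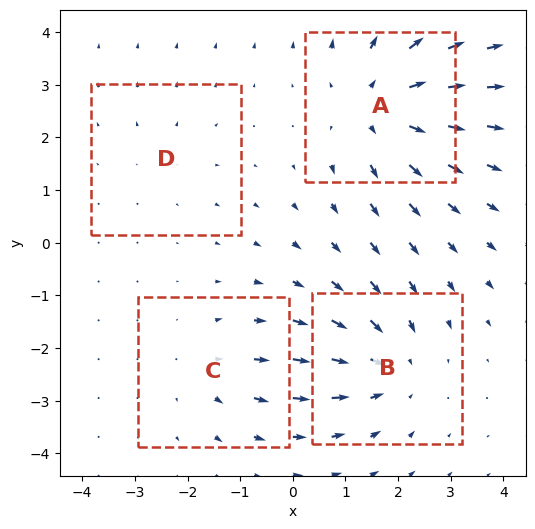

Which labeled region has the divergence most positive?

A

Divergence at each region's feature centre — A: about +6, B: about -4, C: about +3, D: about +2. Region A is most positive.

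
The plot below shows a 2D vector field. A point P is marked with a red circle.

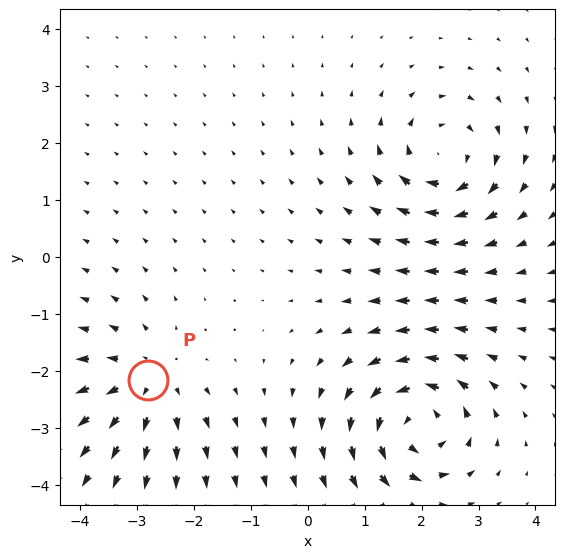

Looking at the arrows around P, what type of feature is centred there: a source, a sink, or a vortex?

source

At P (-2.8, -2.2) the arrows spread outward. Divergence about +4, curl ≈0 — positive divergence with near-zero curl is a source.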